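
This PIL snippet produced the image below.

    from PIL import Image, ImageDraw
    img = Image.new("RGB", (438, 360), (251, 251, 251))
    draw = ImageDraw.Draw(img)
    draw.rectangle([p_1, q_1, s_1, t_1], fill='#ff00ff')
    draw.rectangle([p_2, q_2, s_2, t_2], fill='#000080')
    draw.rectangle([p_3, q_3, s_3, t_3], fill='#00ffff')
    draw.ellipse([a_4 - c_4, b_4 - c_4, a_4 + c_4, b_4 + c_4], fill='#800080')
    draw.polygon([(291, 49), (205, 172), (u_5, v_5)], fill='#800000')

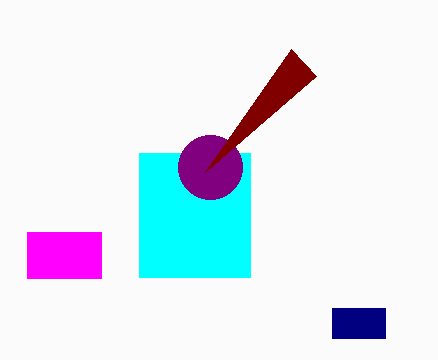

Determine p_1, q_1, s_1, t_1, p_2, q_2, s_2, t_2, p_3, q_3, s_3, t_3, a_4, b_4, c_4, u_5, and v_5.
p_1 = 27, q_1 = 232, s_1 = 101, t_1 = 278, p_2 = 332, q_2 = 308, s_2 = 385, t_2 = 338, p_3 = 139, q_3 = 153, s_3 = 250, t_3 = 277, a_4 = 210, b_4 = 167, c_4 = 32, u_5 = 316, v_5 = 76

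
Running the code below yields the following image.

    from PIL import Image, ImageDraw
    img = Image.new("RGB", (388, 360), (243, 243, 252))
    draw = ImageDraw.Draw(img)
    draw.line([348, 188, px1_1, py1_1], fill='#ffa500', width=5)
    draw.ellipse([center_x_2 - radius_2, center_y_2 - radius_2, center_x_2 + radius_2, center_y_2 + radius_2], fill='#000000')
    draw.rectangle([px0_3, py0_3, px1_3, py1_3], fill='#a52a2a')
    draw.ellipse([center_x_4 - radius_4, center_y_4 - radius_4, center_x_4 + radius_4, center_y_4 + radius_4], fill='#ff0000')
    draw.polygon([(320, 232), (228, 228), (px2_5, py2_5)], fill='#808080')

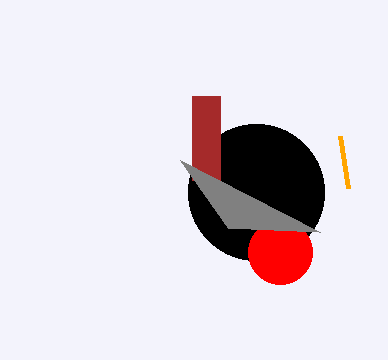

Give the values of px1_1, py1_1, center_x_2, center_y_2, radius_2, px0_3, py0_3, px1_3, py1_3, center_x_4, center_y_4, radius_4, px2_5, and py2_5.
px1_1 = 340
py1_1 = 136
center_x_2 = 256
center_y_2 = 192
radius_2 = 68
px0_3 = 192
py0_3 = 96
px1_3 = 220
py1_3 = 180
center_x_4 = 280
center_y_4 = 252
radius_4 = 32
px2_5 = 180
py2_5 = 160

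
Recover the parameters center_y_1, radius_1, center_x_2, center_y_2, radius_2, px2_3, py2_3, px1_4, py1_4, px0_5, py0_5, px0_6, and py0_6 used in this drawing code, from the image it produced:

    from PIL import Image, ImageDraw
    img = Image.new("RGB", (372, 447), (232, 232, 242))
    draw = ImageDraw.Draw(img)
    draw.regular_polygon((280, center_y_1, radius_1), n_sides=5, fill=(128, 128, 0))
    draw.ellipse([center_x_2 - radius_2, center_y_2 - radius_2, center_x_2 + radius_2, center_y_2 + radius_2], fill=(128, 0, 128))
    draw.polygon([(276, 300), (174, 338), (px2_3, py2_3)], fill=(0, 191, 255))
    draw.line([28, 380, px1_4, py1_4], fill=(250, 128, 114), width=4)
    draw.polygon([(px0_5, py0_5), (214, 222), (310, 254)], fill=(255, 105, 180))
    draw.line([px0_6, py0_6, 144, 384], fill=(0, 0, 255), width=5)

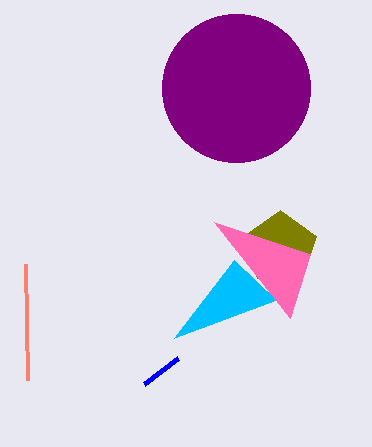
center_y_1 = 248; radius_1 = 38; center_x_2 = 236; center_y_2 = 88; radius_2 = 74; px2_3 = 234; py2_3 = 260; px1_4 = 26; py1_4 = 264; px0_5 = 290; py0_5 = 318; px0_6 = 178; py0_6 = 358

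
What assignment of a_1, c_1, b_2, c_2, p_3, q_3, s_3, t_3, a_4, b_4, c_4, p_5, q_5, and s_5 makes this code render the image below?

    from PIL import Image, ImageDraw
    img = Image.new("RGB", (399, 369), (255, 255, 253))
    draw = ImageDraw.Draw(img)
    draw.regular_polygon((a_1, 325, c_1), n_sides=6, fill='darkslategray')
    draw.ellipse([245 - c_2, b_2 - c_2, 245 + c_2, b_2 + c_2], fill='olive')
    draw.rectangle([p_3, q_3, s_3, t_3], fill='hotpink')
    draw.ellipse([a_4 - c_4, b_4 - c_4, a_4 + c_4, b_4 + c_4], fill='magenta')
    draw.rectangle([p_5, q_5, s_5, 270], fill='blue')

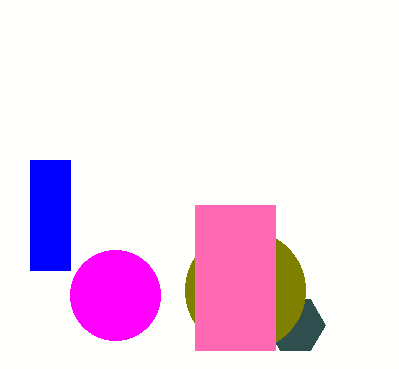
a_1 = 295; c_1 = 30; b_2 = 290; c_2 = 60; p_3 = 195; q_3 = 205; s_3 = 275; t_3 = 350; a_4 = 115; b_4 = 295; c_4 = 45; p_5 = 30; q_5 = 160; s_5 = 70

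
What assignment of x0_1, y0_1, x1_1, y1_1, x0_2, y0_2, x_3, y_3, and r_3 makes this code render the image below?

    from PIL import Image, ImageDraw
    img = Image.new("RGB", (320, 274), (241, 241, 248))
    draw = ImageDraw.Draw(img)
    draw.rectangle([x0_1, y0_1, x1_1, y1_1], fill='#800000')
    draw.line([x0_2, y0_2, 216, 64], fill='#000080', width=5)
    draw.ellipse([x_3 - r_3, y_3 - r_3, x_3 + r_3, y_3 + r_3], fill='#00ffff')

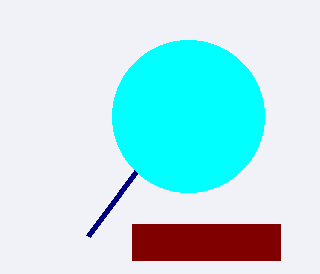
x0_1 = 132, y0_1 = 224, x1_1 = 280, y1_1 = 260, x0_2 = 88, y0_2 = 236, x_3 = 188, y_3 = 116, r_3 = 76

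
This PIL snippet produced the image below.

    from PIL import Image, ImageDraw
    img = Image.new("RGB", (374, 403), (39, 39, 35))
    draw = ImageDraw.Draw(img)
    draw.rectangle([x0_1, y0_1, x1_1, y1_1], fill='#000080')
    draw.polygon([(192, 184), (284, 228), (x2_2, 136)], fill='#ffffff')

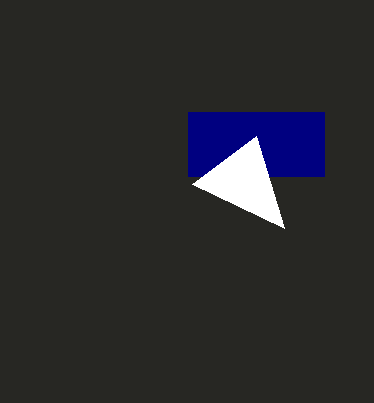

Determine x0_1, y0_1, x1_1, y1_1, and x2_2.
x0_1 = 188
y0_1 = 112
x1_1 = 324
y1_1 = 176
x2_2 = 256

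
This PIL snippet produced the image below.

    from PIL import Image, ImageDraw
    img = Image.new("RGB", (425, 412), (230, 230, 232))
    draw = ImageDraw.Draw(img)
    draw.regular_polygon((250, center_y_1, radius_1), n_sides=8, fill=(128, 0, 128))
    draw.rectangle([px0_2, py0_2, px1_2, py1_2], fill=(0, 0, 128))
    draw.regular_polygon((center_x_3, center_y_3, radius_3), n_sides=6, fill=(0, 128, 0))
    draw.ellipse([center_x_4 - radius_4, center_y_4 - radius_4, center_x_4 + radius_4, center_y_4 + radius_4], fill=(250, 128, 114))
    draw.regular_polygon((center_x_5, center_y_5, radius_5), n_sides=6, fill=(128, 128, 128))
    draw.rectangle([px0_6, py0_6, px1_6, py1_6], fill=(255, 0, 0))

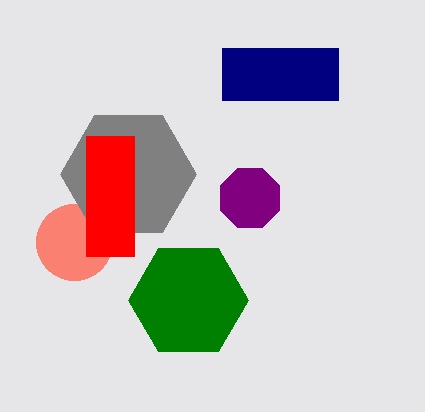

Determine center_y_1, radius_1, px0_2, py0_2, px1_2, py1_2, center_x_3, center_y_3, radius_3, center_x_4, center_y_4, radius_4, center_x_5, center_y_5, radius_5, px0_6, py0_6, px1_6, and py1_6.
center_y_1 = 198
radius_1 = 32
px0_2 = 222
py0_2 = 48
px1_2 = 338
py1_2 = 100
center_x_3 = 188
center_y_3 = 300
radius_3 = 60
center_x_4 = 74
center_y_4 = 242
radius_4 = 38
center_x_5 = 128
center_y_5 = 174
radius_5 = 68
px0_6 = 86
py0_6 = 136
px1_6 = 134
py1_6 = 256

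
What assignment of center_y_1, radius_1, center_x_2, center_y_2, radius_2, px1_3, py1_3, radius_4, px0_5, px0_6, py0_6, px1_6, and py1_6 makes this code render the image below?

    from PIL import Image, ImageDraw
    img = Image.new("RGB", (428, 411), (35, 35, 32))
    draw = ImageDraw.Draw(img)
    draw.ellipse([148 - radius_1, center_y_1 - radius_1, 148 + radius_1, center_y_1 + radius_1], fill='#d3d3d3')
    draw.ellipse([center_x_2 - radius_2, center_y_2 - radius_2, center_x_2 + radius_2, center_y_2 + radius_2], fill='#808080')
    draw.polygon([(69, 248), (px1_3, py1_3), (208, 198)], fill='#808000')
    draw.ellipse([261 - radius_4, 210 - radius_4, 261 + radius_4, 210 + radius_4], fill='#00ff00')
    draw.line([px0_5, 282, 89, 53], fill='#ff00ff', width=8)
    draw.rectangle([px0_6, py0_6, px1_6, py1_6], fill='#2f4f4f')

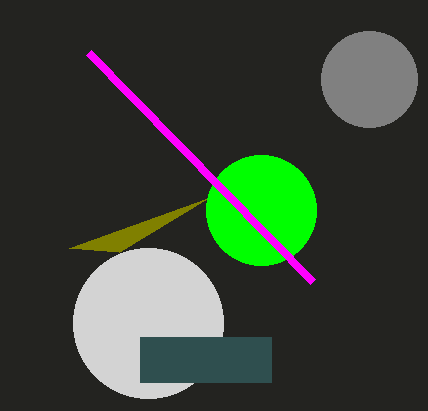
center_y_1 = 323
radius_1 = 75
center_x_2 = 369
center_y_2 = 79
radius_2 = 48
px1_3 = 119
py1_3 = 252
radius_4 = 55
px0_5 = 313
px0_6 = 140
py0_6 = 337
px1_6 = 271
py1_6 = 382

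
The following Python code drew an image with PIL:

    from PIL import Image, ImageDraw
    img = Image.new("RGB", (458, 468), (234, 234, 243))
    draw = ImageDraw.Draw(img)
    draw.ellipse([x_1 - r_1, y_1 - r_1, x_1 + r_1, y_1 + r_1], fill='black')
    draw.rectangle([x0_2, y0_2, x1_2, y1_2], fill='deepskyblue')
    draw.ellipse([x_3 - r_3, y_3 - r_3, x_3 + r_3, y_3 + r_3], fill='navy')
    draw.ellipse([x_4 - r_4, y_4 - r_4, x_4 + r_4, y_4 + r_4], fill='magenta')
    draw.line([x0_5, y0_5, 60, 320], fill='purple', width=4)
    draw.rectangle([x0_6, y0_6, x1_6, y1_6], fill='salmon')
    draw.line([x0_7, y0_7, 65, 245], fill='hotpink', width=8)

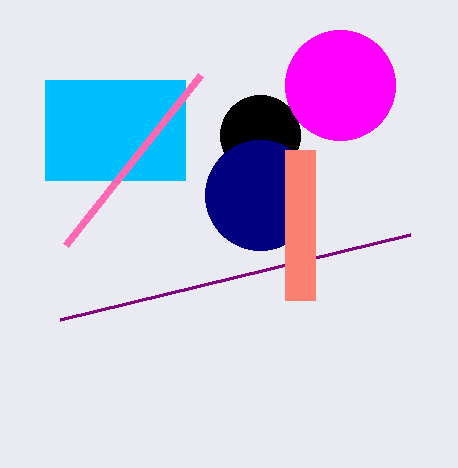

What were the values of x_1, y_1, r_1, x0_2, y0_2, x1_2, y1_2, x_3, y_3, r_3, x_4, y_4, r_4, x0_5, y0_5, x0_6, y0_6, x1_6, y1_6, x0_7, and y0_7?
x_1 = 260
y_1 = 135
r_1 = 40
x0_2 = 45
y0_2 = 80
x1_2 = 185
y1_2 = 180
x_3 = 260
y_3 = 195
r_3 = 55
x_4 = 340
y_4 = 85
r_4 = 55
x0_5 = 410
y0_5 = 235
x0_6 = 285
y0_6 = 150
x1_6 = 315
y1_6 = 300
x0_7 = 200
y0_7 = 75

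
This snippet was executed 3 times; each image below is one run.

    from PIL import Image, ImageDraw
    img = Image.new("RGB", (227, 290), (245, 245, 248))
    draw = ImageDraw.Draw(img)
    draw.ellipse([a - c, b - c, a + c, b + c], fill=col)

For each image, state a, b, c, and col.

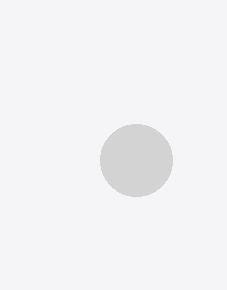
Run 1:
a = 136
b = 160
c = 36
col = 'lightgray'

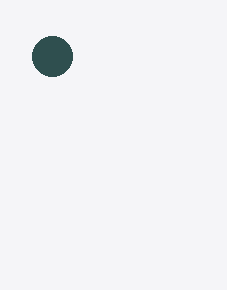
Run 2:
a = 52; b = 56; c = 20; col = 'darkslategray'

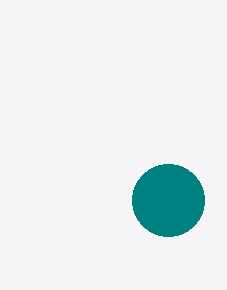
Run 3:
a = 168, b = 200, c = 36, col = 'teal'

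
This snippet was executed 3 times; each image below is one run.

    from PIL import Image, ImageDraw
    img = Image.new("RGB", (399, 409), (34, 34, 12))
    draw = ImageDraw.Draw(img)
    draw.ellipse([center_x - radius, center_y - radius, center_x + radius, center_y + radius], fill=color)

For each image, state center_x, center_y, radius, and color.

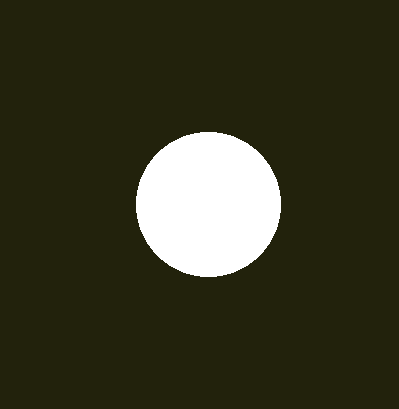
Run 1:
center_x = 208, center_y = 204, radius = 72, color = 'white'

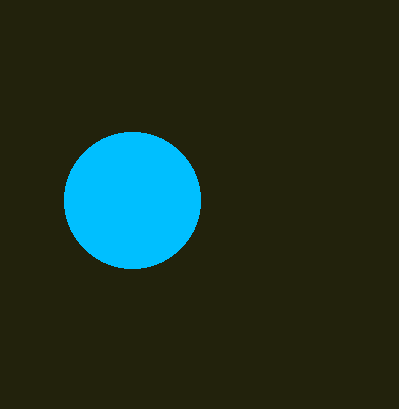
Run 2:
center_x = 132, center_y = 200, radius = 68, color = 'deepskyblue'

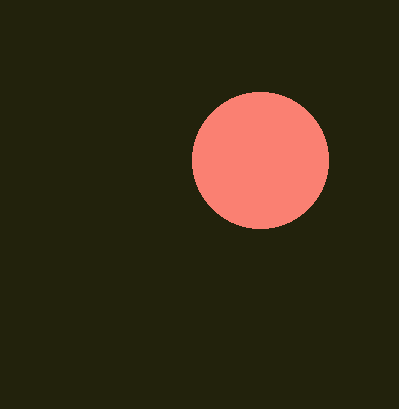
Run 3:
center_x = 260; center_y = 160; radius = 68; color = 'salmon'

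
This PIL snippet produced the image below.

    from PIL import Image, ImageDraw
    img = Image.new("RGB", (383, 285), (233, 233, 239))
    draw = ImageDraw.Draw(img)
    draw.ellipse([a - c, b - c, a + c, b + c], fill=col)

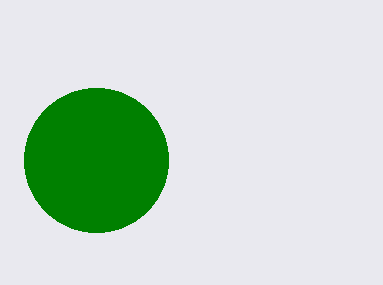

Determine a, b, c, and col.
a = 96, b = 160, c = 72, col = 'green'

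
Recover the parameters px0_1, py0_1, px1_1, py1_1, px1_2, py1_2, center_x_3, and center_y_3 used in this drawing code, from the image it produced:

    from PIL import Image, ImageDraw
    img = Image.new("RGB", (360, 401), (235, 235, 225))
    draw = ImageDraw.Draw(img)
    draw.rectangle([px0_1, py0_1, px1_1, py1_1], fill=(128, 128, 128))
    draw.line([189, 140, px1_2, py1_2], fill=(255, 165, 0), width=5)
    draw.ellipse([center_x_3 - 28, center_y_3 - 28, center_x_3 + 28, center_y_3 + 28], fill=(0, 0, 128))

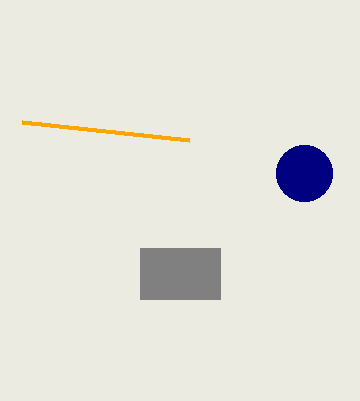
px0_1 = 140
py0_1 = 248
px1_1 = 220
py1_1 = 299
px1_2 = 22
py1_2 = 122
center_x_3 = 304
center_y_3 = 173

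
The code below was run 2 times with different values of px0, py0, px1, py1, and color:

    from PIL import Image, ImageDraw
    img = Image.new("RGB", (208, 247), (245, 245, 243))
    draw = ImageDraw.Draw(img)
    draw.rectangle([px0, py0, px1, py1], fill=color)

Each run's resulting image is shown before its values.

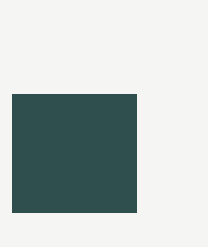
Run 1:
px0 = 12, py0 = 94, px1 = 136, py1 = 212, color = 'darkslategray'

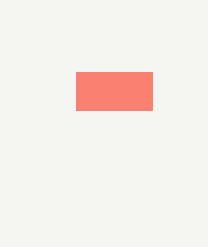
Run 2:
px0 = 76; py0 = 72; px1 = 152; py1 = 110; color = 'salmon'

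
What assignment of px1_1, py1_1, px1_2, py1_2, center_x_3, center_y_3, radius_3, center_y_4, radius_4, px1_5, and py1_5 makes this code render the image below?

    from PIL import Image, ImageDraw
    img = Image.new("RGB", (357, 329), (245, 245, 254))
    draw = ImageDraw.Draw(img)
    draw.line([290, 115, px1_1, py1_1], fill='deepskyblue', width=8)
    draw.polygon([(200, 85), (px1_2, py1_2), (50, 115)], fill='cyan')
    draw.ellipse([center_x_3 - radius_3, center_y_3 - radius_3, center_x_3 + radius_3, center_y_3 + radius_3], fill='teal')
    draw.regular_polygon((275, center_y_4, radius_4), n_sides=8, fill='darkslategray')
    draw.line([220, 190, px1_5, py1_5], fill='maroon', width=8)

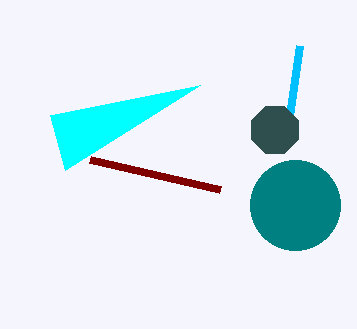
px1_1 = 300, py1_1 = 45, px1_2 = 65, py1_2 = 170, center_x_3 = 295, center_y_3 = 205, radius_3 = 45, center_y_4 = 130, radius_4 = 25, px1_5 = 90, py1_5 = 160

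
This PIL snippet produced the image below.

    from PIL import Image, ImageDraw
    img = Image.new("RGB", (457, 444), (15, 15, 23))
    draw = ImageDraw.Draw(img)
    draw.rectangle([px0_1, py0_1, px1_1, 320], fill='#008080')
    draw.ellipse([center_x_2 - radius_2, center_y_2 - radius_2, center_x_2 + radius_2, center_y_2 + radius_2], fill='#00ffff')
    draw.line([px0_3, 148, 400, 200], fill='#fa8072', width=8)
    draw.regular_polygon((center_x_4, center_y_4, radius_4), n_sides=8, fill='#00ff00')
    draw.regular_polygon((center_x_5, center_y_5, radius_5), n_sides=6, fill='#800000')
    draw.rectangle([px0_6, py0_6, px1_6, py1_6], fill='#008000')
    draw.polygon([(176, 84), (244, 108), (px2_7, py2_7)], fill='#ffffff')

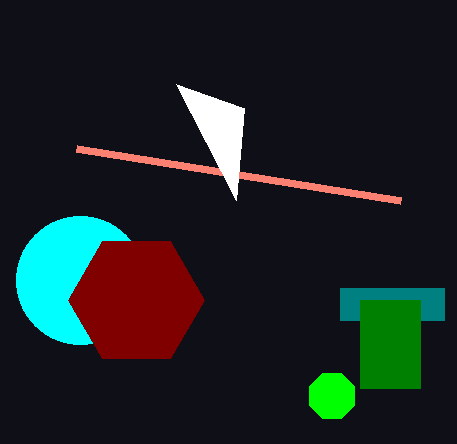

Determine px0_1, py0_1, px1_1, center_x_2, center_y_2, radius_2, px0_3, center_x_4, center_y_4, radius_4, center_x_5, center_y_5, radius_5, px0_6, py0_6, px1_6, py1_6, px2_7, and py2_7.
px0_1 = 340; py0_1 = 288; px1_1 = 444; center_x_2 = 80; center_y_2 = 280; radius_2 = 64; px0_3 = 76; center_x_4 = 332; center_y_4 = 396; radius_4 = 24; center_x_5 = 136; center_y_5 = 300; radius_5 = 68; px0_6 = 360; py0_6 = 300; px1_6 = 420; py1_6 = 388; px2_7 = 236; py2_7 = 200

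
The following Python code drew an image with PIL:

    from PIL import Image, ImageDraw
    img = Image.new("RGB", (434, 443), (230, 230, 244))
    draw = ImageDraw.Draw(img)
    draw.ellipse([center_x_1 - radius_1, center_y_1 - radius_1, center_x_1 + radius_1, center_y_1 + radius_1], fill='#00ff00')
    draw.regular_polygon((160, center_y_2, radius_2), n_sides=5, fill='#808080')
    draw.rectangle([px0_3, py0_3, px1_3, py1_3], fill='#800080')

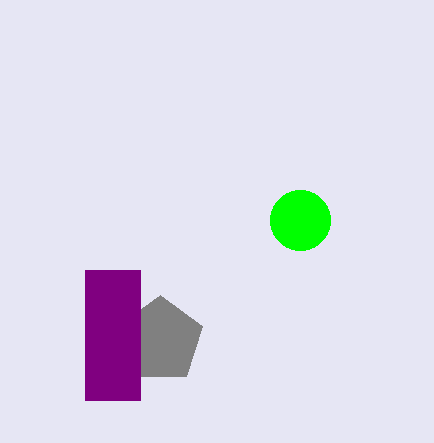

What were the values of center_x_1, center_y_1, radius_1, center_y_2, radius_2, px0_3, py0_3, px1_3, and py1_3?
center_x_1 = 300
center_y_1 = 220
radius_1 = 30
center_y_2 = 340
radius_2 = 45
px0_3 = 85
py0_3 = 270
px1_3 = 140
py1_3 = 400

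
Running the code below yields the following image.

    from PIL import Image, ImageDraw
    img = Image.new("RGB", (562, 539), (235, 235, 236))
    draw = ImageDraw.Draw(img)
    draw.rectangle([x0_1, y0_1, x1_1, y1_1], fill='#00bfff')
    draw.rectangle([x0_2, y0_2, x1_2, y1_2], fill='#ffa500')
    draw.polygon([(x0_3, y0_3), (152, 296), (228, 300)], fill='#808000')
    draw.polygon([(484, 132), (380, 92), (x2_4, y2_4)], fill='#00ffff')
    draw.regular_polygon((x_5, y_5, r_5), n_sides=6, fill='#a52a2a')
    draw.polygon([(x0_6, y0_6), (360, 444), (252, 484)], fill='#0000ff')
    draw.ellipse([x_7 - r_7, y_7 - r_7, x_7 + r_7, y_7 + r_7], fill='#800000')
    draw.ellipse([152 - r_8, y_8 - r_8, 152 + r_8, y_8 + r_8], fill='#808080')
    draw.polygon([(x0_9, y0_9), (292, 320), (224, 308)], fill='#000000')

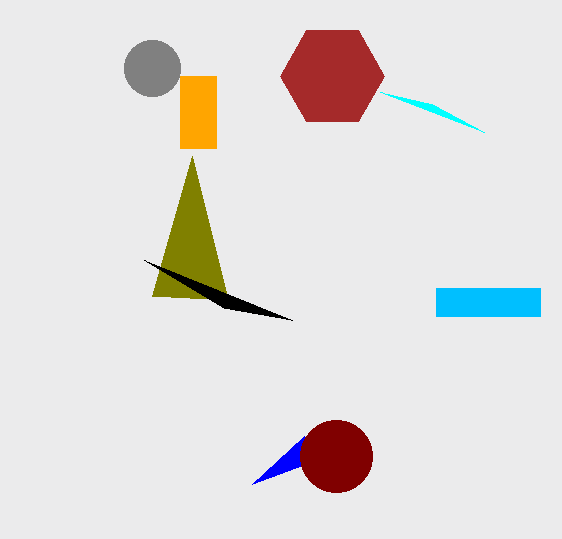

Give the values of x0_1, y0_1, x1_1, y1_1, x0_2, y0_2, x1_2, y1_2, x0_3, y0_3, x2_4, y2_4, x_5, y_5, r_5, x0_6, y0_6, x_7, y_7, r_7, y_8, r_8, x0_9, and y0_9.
x0_1 = 436
y0_1 = 288
x1_1 = 540
y1_1 = 316
x0_2 = 180
y0_2 = 76
x1_2 = 216
y1_2 = 148
x0_3 = 192
y0_3 = 156
x2_4 = 432
y2_4 = 104
x_5 = 332
y_5 = 76
r_5 = 52
x0_6 = 304
y0_6 = 436
x_7 = 336
y_7 = 456
r_7 = 36
y_8 = 68
r_8 = 28
x0_9 = 144
y0_9 = 260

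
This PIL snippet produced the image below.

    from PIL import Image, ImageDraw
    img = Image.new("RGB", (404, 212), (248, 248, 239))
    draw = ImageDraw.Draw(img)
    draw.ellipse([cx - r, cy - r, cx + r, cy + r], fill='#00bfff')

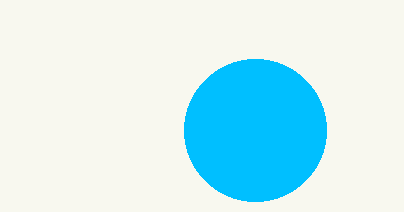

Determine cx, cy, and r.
cx = 255; cy = 130; r = 71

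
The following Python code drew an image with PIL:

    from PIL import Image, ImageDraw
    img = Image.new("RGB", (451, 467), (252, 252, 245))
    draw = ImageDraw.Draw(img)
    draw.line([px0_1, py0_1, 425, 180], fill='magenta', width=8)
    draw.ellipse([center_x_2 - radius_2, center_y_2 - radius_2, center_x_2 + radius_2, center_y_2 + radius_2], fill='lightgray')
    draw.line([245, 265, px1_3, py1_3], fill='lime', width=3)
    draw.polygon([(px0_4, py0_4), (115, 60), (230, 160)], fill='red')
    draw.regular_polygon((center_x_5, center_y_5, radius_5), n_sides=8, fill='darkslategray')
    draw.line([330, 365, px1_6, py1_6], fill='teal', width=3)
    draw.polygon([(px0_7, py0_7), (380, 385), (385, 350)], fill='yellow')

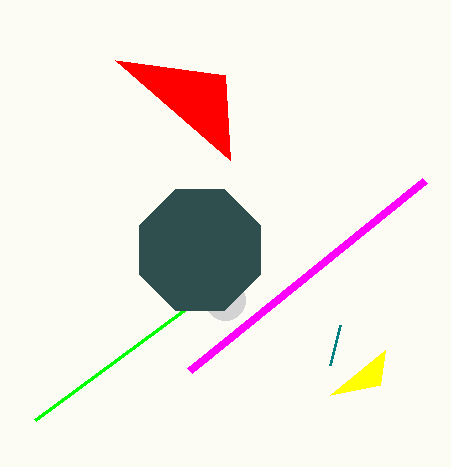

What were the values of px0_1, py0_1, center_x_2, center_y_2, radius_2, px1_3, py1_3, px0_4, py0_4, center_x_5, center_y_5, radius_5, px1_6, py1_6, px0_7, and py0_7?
px0_1 = 190; py0_1 = 370; center_x_2 = 225; center_y_2 = 300; radius_2 = 20; px1_3 = 35; py1_3 = 420; px0_4 = 225; py0_4 = 75; center_x_5 = 200; center_y_5 = 250; radius_5 = 65; px1_6 = 340; py1_6 = 325; px0_7 = 330; py0_7 = 395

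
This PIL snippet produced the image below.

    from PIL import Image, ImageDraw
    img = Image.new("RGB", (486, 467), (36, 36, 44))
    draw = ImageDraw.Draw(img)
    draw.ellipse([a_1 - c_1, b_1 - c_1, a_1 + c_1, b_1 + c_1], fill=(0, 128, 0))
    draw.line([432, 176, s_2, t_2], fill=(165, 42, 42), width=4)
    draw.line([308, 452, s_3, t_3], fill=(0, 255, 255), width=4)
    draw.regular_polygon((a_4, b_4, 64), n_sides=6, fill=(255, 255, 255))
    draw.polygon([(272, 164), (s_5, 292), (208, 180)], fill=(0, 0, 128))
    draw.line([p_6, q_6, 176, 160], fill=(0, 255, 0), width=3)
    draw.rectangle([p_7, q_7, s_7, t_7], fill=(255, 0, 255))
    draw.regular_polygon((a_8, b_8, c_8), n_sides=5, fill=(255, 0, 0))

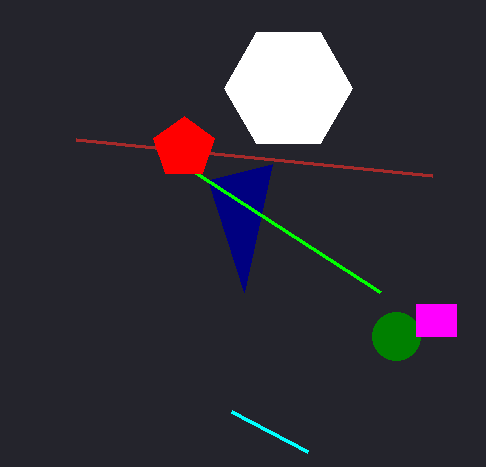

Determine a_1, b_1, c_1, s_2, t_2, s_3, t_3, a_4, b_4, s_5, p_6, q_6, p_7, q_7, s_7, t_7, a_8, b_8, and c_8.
a_1 = 396, b_1 = 336, c_1 = 24, s_2 = 76, t_2 = 140, s_3 = 232, t_3 = 412, a_4 = 288, b_4 = 88, s_5 = 244, p_6 = 380, q_6 = 292, p_7 = 416, q_7 = 304, s_7 = 456, t_7 = 336, a_8 = 184, b_8 = 148, c_8 = 32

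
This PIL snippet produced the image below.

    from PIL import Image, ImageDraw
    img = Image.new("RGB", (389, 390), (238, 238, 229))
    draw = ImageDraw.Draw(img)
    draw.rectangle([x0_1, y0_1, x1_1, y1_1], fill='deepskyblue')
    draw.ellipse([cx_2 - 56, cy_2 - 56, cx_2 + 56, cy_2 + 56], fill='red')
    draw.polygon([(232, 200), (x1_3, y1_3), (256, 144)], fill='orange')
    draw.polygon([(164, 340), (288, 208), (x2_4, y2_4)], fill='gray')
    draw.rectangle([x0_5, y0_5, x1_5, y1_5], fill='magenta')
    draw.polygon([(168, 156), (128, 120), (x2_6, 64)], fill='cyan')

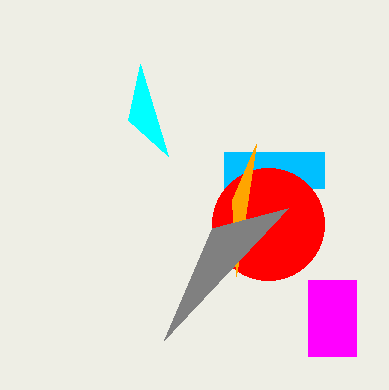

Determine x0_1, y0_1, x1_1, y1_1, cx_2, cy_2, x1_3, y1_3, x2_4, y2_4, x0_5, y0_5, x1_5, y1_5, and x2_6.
x0_1 = 224, y0_1 = 152, x1_1 = 324, y1_1 = 188, cx_2 = 268, cy_2 = 224, x1_3 = 236, y1_3 = 276, x2_4 = 212, y2_4 = 228, x0_5 = 308, y0_5 = 280, x1_5 = 356, y1_5 = 356, x2_6 = 140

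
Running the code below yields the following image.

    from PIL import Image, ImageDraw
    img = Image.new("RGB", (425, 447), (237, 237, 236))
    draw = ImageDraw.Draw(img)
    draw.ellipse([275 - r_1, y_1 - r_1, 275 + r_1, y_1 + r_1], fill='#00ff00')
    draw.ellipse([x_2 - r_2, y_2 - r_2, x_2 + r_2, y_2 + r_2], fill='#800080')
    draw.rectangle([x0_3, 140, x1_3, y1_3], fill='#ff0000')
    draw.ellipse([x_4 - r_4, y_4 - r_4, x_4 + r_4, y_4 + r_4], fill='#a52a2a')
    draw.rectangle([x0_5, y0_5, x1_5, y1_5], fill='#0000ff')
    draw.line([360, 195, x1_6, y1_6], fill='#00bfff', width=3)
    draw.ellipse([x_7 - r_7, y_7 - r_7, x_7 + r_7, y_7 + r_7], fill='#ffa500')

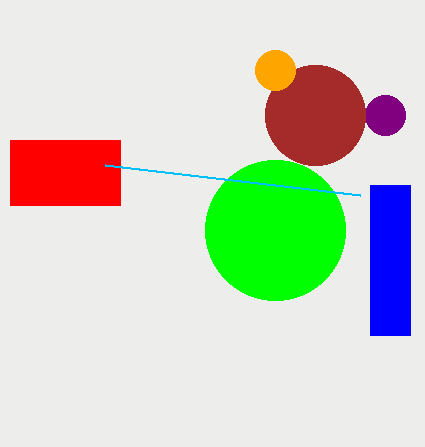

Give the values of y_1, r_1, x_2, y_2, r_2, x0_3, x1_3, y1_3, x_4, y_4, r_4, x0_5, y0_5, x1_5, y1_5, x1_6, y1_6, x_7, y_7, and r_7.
y_1 = 230
r_1 = 70
x_2 = 385
y_2 = 115
r_2 = 20
x0_3 = 10
x1_3 = 120
y1_3 = 205
x_4 = 315
y_4 = 115
r_4 = 50
x0_5 = 370
y0_5 = 185
x1_5 = 410
y1_5 = 335
x1_6 = 105
y1_6 = 165
x_7 = 275
y_7 = 70
r_7 = 20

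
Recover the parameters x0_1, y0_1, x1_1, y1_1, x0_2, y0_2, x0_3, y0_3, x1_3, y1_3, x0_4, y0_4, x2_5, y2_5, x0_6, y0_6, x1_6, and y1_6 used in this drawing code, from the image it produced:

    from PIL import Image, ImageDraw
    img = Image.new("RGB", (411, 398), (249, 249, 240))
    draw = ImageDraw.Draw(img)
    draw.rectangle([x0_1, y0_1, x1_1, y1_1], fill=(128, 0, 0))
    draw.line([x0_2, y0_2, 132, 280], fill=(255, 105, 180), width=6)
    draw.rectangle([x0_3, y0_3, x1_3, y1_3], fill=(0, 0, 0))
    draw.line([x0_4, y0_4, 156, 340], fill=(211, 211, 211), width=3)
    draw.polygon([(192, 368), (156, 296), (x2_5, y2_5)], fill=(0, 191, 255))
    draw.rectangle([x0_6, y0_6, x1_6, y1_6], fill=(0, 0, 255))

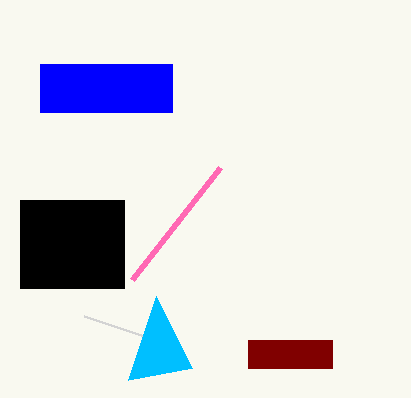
x0_1 = 248
y0_1 = 340
x1_1 = 332
y1_1 = 368
x0_2 = 220
y0_2 = 168
x0_3 = 20
y0_3 = 200
x1_3 = 124
y1_3 = 288
x0_4 = 84
y0_4 = 316
x2_5 = 128
y2_5 = 380
x0_6 = 40
y0_6 = 64
x1_6 = 172
y1_6 = 112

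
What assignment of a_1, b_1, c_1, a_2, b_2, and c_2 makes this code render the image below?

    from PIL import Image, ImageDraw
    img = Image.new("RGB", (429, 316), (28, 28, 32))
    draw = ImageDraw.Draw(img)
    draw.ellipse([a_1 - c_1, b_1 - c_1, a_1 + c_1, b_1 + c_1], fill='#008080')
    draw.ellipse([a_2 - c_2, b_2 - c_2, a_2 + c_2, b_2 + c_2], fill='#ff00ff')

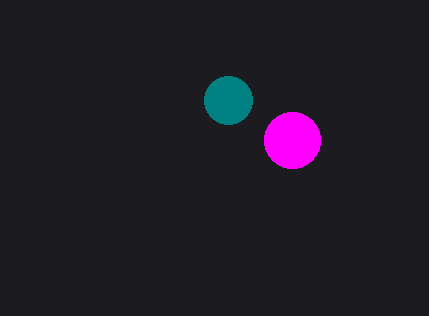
a_1 = 228; b_1 = 100; c_1 = 24; a_2 = 292; b_2 = 140; c_2 = 28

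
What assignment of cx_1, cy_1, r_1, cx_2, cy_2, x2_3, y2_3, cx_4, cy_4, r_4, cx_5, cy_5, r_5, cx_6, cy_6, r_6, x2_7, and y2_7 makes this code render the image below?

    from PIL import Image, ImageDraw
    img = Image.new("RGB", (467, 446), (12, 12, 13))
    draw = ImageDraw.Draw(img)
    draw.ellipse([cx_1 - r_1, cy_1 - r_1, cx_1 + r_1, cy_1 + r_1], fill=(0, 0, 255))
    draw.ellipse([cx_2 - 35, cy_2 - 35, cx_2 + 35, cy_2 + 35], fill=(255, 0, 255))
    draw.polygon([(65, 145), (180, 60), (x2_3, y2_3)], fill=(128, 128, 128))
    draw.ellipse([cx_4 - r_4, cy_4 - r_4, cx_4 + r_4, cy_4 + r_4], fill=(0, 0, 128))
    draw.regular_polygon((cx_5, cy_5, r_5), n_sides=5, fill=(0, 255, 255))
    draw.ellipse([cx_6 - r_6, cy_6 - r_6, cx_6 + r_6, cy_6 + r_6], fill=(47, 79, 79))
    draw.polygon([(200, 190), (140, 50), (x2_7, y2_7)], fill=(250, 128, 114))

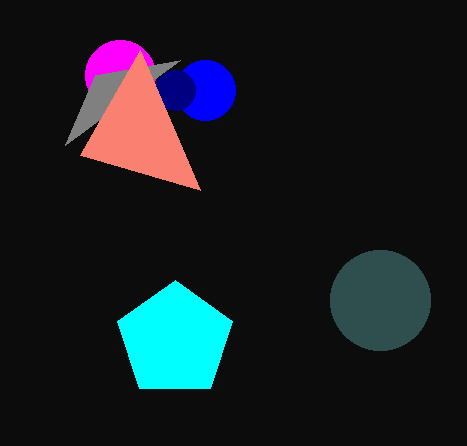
cx_1 = 205
cy_1 = 90
r_1 = 30
cx_2 = 120
cy_2 = 75
x2_3 = 95
y2_3 = 75
cx_4 = 175
cy_4 = 90
r_4 = 20
cx_5 = 175
cy_5 = 340
r_5 = 60
cx_6 = 380
cy_6 = 300
r_6 = 50
x2_7 = 80
y2_7 = 155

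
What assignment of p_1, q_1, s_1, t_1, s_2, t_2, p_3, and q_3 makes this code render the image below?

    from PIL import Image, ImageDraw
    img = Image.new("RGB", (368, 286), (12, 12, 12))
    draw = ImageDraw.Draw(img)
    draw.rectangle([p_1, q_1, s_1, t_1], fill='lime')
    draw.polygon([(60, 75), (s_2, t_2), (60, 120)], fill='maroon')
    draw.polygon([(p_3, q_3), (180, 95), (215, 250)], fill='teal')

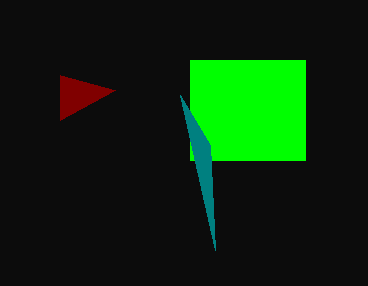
p_1 = 190; q_1 = 60; s_1 = 305; t_1 = 160; s_2 = 115; t_2 = 90; p_3 = 210; q_3 = 145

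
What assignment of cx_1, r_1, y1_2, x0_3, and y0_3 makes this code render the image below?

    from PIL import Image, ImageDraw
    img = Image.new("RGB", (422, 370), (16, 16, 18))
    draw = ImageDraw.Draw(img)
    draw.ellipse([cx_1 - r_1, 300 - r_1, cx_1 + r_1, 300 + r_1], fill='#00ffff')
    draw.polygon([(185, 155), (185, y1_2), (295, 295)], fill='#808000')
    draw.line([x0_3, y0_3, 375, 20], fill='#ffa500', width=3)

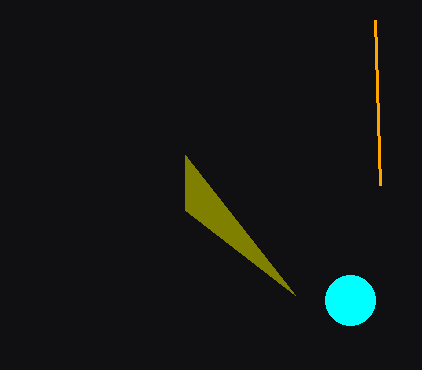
cx_1 = 350
r_1 = 25
y1_2 = 210
x0_3 = 380
y0_3 = 185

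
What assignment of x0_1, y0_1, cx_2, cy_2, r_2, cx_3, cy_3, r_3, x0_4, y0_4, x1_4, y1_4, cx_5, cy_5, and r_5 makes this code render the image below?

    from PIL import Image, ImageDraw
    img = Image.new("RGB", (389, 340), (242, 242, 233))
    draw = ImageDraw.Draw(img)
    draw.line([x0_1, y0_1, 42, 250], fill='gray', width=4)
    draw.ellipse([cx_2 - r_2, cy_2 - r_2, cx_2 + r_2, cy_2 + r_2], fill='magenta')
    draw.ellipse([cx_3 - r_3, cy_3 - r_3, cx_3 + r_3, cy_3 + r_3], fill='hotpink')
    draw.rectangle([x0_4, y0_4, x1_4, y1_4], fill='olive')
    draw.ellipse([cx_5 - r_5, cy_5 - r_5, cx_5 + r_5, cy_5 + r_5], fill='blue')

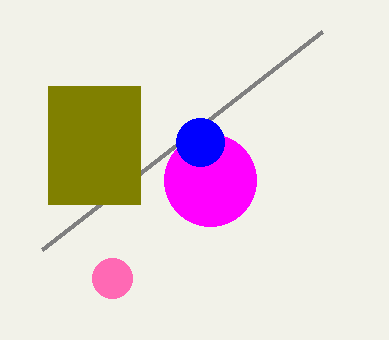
x0_1 = 322
y0_1 = 32
cx_2 = 210
cy_2 = 180
r_2 = 46
cx_3 = 112
cy_3 = 278
r_3 = 20
x0_4 = 48
y0_4 = 86
x1_4 = 140
y1_4 = 204
cx_5 = 200
cy_5 = 142
r_5 = 24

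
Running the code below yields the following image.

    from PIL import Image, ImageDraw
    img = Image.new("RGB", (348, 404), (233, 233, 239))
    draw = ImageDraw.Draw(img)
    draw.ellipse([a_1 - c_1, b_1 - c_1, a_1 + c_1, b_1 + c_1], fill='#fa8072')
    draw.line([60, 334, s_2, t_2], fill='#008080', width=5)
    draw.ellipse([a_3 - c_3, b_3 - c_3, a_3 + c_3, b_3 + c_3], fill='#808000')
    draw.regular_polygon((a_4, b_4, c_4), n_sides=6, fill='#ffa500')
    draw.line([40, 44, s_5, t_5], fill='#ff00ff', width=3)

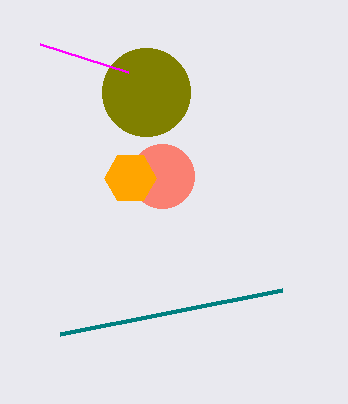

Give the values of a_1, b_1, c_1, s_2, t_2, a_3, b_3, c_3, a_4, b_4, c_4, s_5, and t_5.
a_1 = 162; b_1 = 176; c_1 = 32; s_2 = 282; t_2 = 290; a_3 = 146; b_3 = 92; c_3 = 44; a_4 = 130; b_4 = 178; c_4 = 26; s_5 = 128; t_5 = 72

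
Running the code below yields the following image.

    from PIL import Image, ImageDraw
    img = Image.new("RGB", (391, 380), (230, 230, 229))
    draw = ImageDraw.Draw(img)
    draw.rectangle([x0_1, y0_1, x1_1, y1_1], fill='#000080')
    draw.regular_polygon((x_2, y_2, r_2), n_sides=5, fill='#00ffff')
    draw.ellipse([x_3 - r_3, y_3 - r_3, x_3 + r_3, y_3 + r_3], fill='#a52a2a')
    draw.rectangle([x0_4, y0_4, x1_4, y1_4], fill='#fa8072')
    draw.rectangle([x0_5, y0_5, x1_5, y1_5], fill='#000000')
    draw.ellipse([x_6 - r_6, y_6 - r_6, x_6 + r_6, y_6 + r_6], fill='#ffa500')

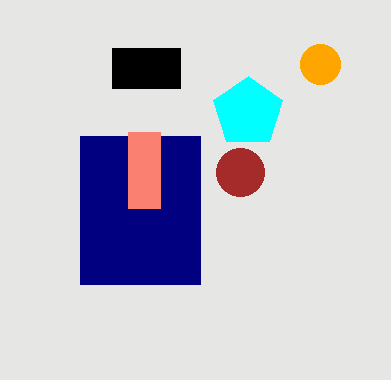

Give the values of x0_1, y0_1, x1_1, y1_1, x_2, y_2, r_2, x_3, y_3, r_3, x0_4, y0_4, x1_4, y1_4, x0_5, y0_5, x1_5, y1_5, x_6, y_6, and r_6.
x0_1 = 80, y0_1 = 136, x1_1 = 200, y1_1 = 284, x_2 = 248, y_2 = 112, r_2 = 36, x_3 = 240, y_3 = 172, r_3 = 24, x0_4 = 128, y0_4 = 132, x1_4 = 160, y1_4 = 208, x0_5 = 112, y0_5 = 48, x1_5 = 180, y1_5 = 88, x_6 = 320, y_6 = 64, r_6 = 20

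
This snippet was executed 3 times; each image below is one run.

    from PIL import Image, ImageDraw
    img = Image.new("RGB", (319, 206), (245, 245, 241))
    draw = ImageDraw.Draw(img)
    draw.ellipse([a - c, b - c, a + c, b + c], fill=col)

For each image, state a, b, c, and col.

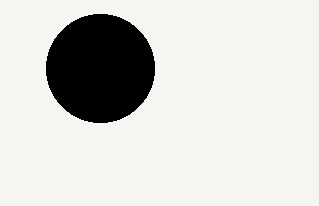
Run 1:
a = 100
b = 68
c = 54
col = 'black'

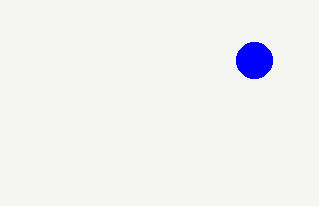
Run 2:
a = 254; b = 60; c = 18; col = 'blue'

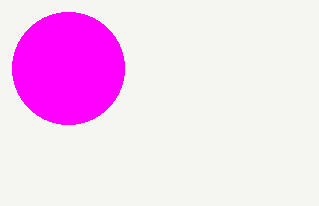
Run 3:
a = 68
b = 68
c = 56
col = 'magenta'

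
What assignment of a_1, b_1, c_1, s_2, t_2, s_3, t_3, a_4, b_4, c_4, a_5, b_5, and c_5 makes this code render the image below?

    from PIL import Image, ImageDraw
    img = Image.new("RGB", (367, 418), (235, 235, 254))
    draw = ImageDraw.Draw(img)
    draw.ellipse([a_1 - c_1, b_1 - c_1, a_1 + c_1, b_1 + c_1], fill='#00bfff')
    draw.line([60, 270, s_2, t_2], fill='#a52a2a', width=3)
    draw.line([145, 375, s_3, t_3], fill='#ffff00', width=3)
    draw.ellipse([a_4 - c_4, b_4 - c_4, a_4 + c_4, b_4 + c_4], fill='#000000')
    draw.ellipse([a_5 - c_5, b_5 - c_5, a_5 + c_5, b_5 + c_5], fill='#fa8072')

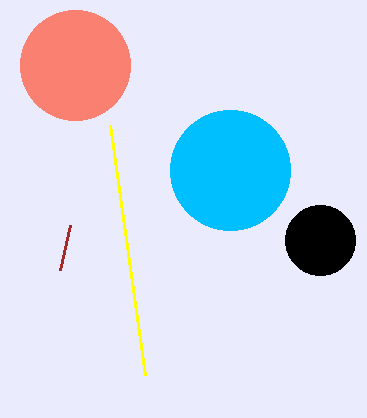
a_1 = 230, b_1 = 170, c_1 = 60, s_2 = 70, t_2 = 225, s_3 = 110, t_3 = 125, a_4 = 320, b_4 = 240, c_4 = 35, a_5 = 75, b_5 = 65, c_5 = 55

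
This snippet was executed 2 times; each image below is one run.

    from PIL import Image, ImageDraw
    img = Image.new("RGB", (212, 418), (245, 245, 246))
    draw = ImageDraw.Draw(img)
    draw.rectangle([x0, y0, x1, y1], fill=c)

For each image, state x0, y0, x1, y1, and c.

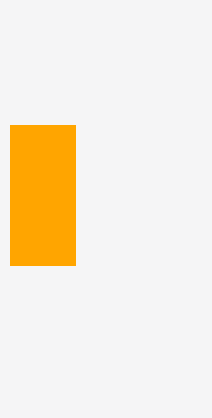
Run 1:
x0 = 10; y0 = 125; x1 = 75; y1 = 265; c = 'orange'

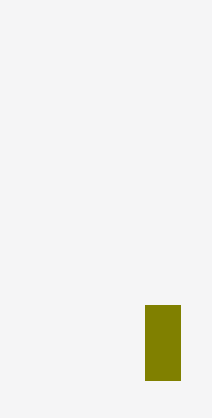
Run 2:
x0 = 145, y0 = 305, x1 = 180, y1 = 380, c = 'olive'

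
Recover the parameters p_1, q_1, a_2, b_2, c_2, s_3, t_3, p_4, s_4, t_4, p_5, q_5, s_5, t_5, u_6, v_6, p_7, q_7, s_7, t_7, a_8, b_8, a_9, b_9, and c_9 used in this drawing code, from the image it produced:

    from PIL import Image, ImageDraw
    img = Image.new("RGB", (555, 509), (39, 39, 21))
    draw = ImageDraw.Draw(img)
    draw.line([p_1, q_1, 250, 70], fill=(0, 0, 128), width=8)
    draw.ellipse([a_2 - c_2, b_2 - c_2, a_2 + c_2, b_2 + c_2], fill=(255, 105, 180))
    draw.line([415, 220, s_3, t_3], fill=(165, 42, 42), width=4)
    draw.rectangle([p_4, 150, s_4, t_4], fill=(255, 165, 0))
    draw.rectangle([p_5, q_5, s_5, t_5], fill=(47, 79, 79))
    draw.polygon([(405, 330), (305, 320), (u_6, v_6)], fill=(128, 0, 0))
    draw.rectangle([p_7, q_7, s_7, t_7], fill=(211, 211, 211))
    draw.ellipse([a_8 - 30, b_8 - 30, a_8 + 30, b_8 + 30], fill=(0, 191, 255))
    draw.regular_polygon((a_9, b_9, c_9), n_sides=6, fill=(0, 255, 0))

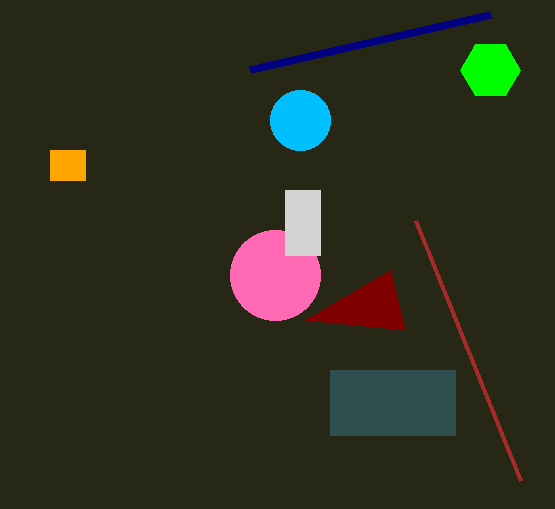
p_1 = 490
q_1 = 15
a_2 = 275
b_2 = 275
c_2 = 45
s_3 = 520
t_3 = 480
p_4 = 50
s_4 = 85
t_4 = 180
p_5 = 330
q_5 = 370
s_5 = 455
t_5 = 435
u_6 = 390
v_6 = 270
p_7 = 285
q_7 = 190
s_7 = 320
t_7 = 255
a_8 = 300
b_8 = 120
a_9 = 490
b_9 = 70
c_9 = 30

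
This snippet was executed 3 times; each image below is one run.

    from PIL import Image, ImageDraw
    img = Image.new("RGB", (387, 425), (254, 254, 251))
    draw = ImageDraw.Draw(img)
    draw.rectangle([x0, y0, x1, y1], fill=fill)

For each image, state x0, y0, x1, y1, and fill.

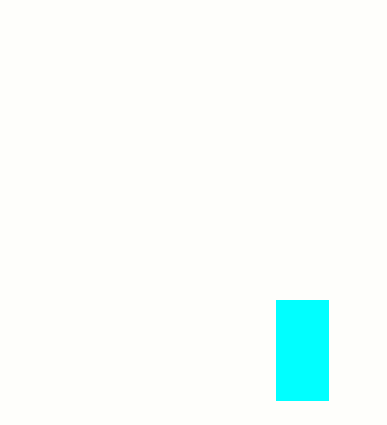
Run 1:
x0 = 276, y0 = 300, x1 = 328, y1 = 400, fill = 'cyan'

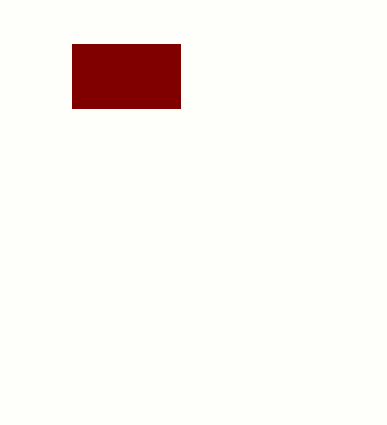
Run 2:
x0 = 72, y0 = 44, x1 = 180, y1 = 108, fill = 'maroon'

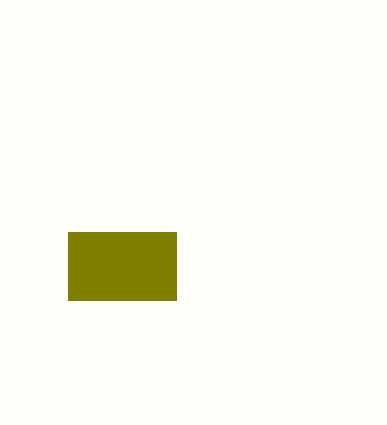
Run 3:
x0 = 68, y0 = 232, x1 = 176, y1 = 300, fill = 'olive'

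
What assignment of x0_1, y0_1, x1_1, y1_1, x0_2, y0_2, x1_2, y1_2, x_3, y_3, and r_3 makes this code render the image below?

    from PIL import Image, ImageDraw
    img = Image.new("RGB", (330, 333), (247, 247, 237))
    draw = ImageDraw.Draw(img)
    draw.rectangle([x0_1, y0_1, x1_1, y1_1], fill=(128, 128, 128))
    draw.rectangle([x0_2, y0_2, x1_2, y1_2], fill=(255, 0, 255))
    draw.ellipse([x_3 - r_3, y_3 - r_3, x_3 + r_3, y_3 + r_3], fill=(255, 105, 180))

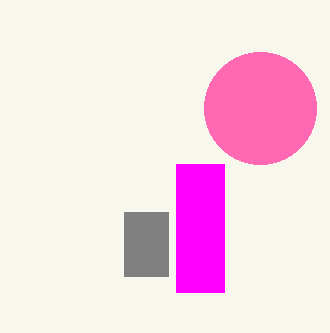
x0_1 = 124, y0_1 = 212, x1_1 = 168, y1_1 = 276, x0_2 = 176, y0_2 = 164, x1_2 = 224, y1_2 = 292, x_3 = 260, y_3 = 108, r_3 = 56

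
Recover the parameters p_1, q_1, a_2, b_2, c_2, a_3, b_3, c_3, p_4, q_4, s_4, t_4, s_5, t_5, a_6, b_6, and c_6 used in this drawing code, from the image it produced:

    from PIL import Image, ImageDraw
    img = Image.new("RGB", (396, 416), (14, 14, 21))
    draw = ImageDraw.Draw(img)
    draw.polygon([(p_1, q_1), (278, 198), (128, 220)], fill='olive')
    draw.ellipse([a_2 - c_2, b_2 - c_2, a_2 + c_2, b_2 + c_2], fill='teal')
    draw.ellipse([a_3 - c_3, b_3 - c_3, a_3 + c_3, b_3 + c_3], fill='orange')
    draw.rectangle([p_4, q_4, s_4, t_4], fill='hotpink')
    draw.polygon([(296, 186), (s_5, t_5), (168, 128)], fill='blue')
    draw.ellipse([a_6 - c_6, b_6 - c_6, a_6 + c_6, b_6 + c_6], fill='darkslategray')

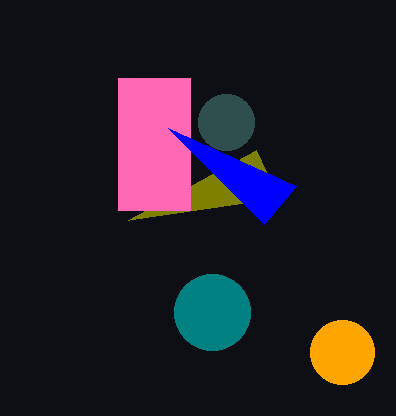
p_1 = 256; q_1 = 150; a_2 = 212; b_2 = 312; c_2 = 38; a_3 = 342; b_3 = 352; c_3 = 32; p_4 = 118; q_4 = 78; s_4 = 190; t_4 = 210; s_5 = 264; t_5 = 224; a_6 = 226; b_6 = 122; c_6 = 28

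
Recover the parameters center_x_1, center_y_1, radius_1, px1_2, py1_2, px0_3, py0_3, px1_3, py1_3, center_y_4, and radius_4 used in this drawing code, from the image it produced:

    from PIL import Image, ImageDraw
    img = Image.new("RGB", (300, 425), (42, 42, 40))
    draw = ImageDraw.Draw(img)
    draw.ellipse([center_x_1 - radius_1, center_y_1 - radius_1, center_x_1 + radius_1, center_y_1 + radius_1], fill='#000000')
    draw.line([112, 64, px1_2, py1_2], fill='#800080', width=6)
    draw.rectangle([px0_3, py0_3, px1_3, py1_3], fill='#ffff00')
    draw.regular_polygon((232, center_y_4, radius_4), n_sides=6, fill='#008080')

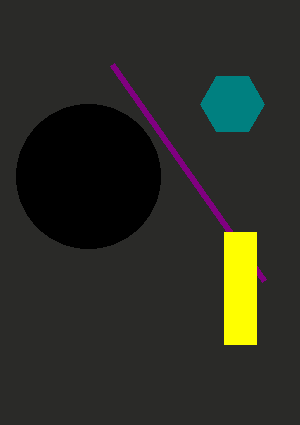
center_x_1 = 88; center_y_1 = 176; radius_1 = 72; px1_2 = 264; py1_2 = 280; px0_3 = 224; py0_3 = 232; px1_3 = 256; py1_3 = 344; center_y_4 = 104; radius_4 = 32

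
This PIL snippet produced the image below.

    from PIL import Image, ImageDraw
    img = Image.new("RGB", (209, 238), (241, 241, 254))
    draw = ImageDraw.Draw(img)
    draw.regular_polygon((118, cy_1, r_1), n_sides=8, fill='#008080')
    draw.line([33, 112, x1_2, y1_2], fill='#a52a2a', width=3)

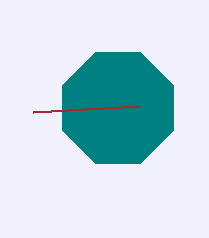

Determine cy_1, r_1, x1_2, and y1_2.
cy_1 = 108; r_1 = 60; x1_2 = 139; y1_2 = 106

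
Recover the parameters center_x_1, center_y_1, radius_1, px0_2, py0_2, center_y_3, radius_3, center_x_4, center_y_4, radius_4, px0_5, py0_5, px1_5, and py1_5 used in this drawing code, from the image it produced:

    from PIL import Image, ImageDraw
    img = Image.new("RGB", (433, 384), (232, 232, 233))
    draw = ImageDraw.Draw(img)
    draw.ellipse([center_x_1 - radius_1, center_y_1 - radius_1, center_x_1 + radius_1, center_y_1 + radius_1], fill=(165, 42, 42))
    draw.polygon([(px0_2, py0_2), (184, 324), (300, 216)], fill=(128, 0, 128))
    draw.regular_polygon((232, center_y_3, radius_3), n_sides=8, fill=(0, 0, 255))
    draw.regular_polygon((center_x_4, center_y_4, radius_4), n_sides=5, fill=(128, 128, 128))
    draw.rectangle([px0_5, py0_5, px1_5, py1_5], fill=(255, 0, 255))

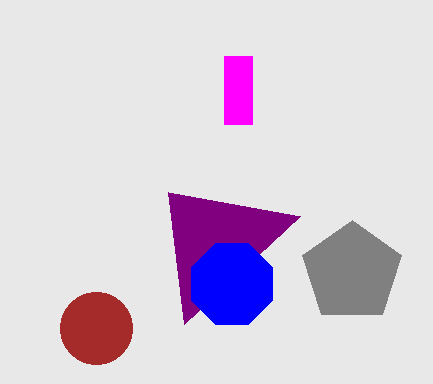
center_x_1 = 96; center_y_1 = 328; radius_1 = 36; px0_2 = 168; py0_2 = 192; center_y_3 = 284; radius_3 = 44; center_x_4 = 352; center_y_4 = 272; radius_4 = 52; px0_5 = 224; py0_5 = 56; px1_5 = 252; py1_5 = 124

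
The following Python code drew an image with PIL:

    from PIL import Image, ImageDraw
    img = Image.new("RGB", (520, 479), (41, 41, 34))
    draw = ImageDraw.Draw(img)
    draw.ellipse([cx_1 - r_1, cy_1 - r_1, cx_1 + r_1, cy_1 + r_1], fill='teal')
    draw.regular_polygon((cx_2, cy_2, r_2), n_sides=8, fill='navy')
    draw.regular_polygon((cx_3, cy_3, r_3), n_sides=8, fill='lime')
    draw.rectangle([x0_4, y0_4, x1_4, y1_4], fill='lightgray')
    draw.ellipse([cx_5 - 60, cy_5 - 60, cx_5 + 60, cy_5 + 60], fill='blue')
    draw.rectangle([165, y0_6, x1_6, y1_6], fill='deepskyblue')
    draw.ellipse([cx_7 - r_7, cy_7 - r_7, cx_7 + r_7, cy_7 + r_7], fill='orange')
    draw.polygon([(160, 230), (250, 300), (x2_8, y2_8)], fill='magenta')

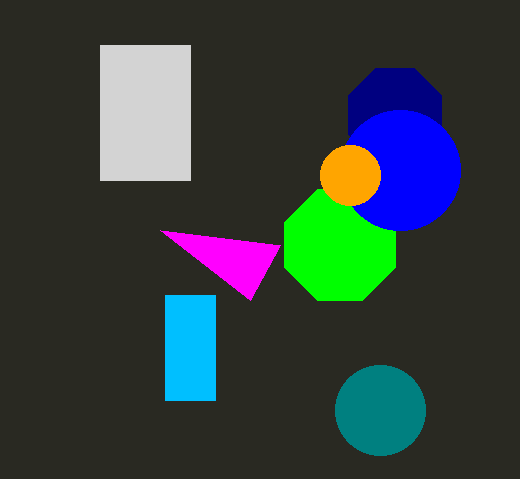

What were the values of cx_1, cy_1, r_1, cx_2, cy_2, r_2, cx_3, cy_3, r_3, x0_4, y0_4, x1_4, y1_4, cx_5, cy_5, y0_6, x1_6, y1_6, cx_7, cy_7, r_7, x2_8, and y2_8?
cx_1 = 380, cy_1 = 410, r_1 = 45, cx_2 = 395, cy_2 = 115, r_2 = 50, cx_3 = 340, cy_3 = 245, r_3 = 60, x0_4 = 100, y0_4 = 45, x1_4 = 190, y1_4 = 180, cx_5 = 400, cy_5 = 170, y0_6 = 295, x1_6 = 215, y1_6 = 400, cx_7 = 350, cy_7 = 175, r_7 = 30, x2_8 = 280, y2_8 = 245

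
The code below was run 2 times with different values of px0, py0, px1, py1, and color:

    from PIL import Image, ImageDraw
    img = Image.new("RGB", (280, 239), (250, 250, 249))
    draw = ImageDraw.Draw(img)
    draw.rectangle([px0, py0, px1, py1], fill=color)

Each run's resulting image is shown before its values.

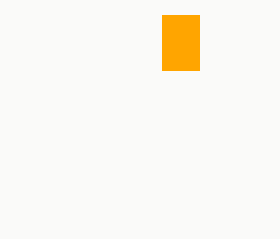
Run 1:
px0 = 162; py0 = 15; px1 = 199; py1 = 70; color = 'orange'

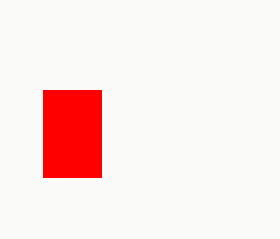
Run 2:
px0 = 43; py0 = 90; px1 = 101; py1 = 177; color = 'red'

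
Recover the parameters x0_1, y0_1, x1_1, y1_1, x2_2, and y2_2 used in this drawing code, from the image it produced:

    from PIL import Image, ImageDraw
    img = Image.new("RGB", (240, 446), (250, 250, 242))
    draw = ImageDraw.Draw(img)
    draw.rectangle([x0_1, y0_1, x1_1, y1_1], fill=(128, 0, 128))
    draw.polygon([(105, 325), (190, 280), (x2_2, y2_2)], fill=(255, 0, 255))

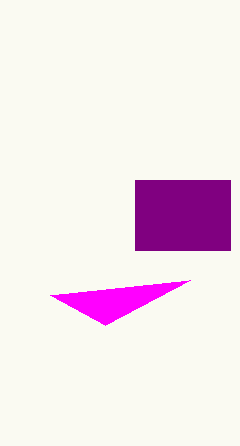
x0_1 = 135, y0_1 = 180, x1_1 = 230, y1_1 = 250, x2_2 = 50, y2_2 = 295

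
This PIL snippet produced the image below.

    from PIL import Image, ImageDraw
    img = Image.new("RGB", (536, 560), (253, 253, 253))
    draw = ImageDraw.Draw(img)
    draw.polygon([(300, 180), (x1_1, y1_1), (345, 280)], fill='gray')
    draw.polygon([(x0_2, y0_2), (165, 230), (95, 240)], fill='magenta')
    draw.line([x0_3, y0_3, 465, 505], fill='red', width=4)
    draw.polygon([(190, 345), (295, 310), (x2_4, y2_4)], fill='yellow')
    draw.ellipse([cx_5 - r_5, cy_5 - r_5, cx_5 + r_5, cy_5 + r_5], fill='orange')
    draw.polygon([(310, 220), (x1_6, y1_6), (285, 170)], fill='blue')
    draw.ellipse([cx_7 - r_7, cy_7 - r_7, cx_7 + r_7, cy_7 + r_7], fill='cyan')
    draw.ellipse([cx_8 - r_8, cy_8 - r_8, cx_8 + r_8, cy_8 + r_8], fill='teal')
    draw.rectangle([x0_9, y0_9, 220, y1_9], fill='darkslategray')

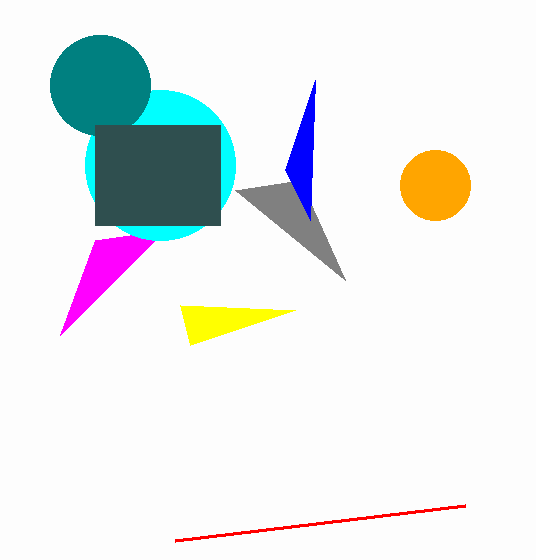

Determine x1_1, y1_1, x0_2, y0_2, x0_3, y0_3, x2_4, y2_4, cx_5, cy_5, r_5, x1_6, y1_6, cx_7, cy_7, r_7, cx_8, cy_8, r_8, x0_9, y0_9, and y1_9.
x1_1 = 235, y1_1 = 190, x0_2 = 60, y0_2 = 335, x0_3 = 175, y0_3 = 540, x2_4 = 180, y2_4 = 305, cx_5 = 435, cy_5 = 185, r_5 = 35, x1_6 = 315, y1_6 = 80, cx_7 = 160, cy_7 = 165, r_7 = 75, cx_8 = 100, cy_8 = 85, r_8 = 50, x0_9 = 95, y0_9 = 125, y1_9 = 225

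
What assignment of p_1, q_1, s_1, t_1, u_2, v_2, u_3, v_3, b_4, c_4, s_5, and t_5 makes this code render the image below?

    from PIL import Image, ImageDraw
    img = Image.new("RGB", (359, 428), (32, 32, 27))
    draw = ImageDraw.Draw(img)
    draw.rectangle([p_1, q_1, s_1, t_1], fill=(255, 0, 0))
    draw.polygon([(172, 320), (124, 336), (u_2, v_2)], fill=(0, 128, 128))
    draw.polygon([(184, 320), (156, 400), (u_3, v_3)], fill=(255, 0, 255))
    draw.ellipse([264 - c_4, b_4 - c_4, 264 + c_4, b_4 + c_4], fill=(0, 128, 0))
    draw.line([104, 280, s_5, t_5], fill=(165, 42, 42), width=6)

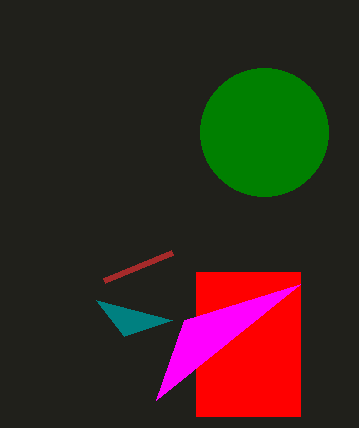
p_1 = 196
q_1 = 272
s_1 = 300
t_1 = 416
u_2 = 96
v_2 = 300
u_3 = 300
v_3 = 284
b_4 = 132
c_4 = 64
s_5 = 172
t_5 = 252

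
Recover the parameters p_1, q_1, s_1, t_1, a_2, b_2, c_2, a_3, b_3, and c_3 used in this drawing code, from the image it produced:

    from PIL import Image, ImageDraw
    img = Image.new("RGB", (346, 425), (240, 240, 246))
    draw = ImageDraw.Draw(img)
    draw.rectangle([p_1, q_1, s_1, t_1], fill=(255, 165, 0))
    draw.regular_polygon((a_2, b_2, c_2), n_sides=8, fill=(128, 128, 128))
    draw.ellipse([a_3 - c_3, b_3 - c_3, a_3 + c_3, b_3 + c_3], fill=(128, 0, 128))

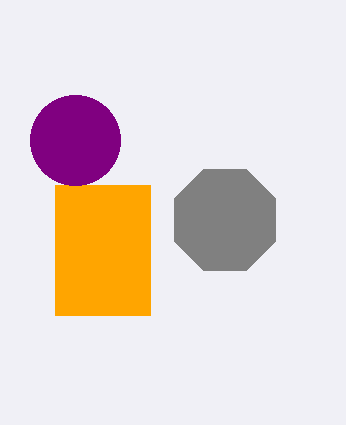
p_1 = 55
q_1 = 185
s_1 = 150
t_1 = 315
a_2 = 225
b_2 = 220
c_2 = 55
a_3 = 75
b_3 = 140
c_3 = 45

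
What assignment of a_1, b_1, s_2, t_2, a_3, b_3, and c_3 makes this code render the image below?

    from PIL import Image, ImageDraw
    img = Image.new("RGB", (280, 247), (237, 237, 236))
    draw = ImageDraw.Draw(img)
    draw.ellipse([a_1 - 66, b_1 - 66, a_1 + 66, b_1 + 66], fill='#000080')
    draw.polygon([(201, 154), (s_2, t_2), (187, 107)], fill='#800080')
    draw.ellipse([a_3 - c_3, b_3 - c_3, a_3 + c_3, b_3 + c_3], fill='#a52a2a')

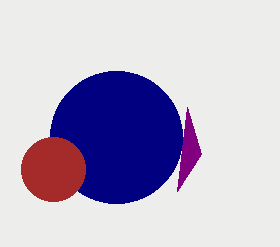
a_1 = 116
b_1 = 137
s_2 = 177
t_2 = 191
a_3 = 53
b_3 = 169
c_3 = 32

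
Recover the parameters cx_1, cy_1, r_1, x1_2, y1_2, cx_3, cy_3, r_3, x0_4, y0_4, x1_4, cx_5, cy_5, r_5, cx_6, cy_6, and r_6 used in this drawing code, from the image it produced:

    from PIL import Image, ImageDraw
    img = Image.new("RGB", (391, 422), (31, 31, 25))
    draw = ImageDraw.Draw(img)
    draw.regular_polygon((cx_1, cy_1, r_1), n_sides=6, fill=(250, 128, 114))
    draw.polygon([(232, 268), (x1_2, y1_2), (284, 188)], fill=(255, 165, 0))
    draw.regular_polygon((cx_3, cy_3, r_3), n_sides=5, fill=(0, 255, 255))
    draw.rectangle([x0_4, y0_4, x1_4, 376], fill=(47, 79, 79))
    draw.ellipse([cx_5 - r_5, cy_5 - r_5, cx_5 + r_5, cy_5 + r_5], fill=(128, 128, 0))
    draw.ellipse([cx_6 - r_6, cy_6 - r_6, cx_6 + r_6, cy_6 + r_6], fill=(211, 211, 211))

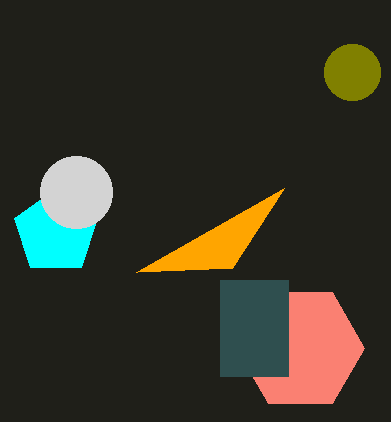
cx_1 = 300, cy_1 = 348, r_1 = 64, x1_2 = 136, y1_2 = 272, cx_3 = 56, cy_3 = 232, r_3 = 44, x0_4 = 220, y0_4 = 280, x1_4 = 288, cx_5 = 352, cy_5 = 72, r_5 = 28, cx_6 = 76, cy_6 = 192, r_6 = 36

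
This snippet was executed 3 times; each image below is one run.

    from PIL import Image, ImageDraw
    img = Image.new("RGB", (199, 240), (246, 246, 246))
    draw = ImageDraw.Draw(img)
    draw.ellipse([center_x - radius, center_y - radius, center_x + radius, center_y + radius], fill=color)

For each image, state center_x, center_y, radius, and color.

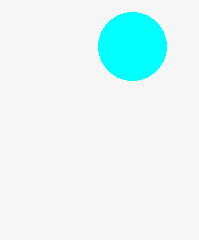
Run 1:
center_x = 132, center_y = 46, radius = 34, color = 'cyan'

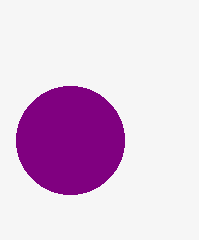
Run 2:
center_x = 70
center_y = 140
radius = 54
color = 'purple'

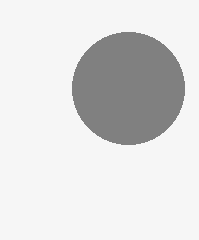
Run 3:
center_x = 128, center_y = 88, radius = 56, color = 'gray'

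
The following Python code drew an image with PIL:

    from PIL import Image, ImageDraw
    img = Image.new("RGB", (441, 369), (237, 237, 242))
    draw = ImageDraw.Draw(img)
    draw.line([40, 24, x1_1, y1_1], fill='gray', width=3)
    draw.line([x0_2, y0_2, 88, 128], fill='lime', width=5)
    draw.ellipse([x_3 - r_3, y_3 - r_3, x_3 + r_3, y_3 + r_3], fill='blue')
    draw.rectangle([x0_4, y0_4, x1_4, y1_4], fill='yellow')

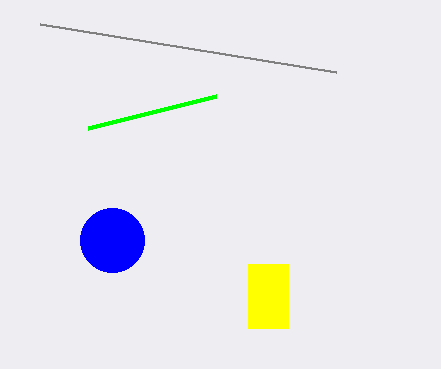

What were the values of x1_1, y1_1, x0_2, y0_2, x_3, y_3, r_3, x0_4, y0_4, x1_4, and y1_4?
x1_1 = 336
y1_1 = 72
x0_2 = 216
y0_2 = 96
x_3 = 112
y_3 = 240
r_3 = 32
x0_4 = 248
y0_4 = 264
x1_4 = 288
y1_4 = 328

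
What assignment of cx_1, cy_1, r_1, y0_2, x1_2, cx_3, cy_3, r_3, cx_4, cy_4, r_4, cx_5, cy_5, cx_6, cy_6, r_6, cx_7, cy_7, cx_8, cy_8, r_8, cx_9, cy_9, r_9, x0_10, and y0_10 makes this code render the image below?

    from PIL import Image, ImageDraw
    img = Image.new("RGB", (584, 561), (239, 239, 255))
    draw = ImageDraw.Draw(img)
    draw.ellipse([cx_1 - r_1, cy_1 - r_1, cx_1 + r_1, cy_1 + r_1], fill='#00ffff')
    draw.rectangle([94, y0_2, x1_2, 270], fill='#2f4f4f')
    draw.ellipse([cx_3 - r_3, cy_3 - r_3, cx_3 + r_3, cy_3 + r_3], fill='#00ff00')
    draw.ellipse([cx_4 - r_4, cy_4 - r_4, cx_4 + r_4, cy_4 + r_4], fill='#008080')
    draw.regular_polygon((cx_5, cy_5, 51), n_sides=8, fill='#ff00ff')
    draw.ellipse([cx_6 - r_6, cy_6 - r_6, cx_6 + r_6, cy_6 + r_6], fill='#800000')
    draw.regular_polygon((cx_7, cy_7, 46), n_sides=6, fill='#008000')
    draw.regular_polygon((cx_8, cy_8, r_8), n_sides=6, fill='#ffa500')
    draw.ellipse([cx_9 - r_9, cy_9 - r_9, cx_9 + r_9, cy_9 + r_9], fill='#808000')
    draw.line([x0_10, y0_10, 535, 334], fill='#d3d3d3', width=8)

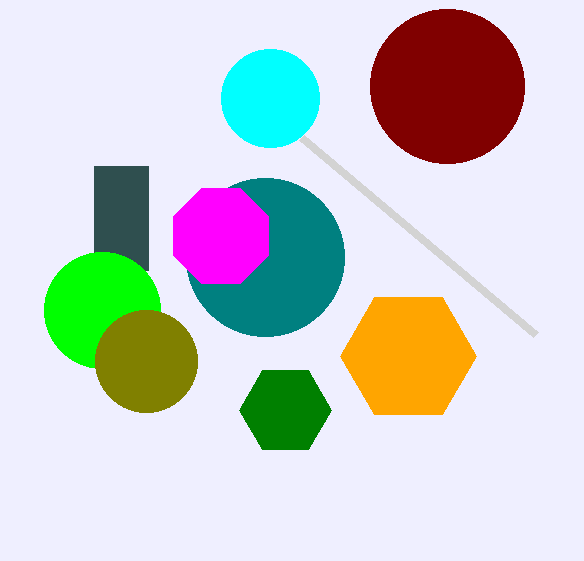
cx_1 = 270, cy_1 = 98, r_1 = 49, y0_2 = 166, x1_2 = 148, cx_3 = 102, cy_3 = 310, r_3 = 58, cx_4 = 265, cy_4 = 257, r_4 = 79, cx_5 = 221, cy_5 = 236, cx_6 = 447, cy_6 = 86, r_6 = 77, cx_7 = 285, cy_7 = 410, cx_8 = 408, cy_8 = 356, r_8 = 68, cx_9 = 146, cy_9 = 361, r_9 = 51, x0_10 = 301, y0_10 = 137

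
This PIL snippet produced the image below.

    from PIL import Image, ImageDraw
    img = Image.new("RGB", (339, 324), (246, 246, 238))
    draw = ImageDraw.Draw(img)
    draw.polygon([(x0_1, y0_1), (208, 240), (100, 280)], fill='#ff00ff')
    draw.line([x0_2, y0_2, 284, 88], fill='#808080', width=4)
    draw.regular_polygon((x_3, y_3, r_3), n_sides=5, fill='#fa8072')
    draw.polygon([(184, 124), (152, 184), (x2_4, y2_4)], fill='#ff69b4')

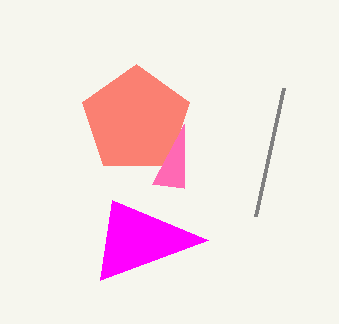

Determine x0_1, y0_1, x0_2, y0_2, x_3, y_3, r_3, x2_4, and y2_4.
x0_1 = 112, y0_1 = 200, x0_2 = 256, y0_2 = 216, x_3 = 136, y_3 = 120, r_3 = 56, x2_4 = 184, y2_4 = 188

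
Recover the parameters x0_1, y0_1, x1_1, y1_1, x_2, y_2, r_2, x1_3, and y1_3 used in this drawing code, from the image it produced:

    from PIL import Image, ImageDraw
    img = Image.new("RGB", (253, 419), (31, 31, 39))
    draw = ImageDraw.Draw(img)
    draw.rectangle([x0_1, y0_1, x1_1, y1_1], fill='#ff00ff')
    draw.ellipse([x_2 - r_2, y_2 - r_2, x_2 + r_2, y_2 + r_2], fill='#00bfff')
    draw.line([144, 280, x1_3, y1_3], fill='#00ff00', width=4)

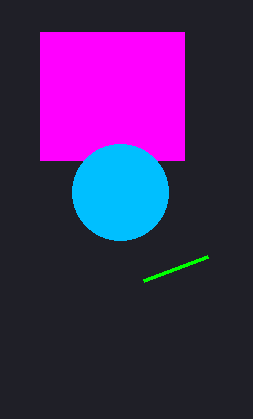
x0_1 = 40; y0_1 = 32; x1_1 = 184; y1_1 = 160; x_2 = 120; y_2 = 192; r_2 = 48; x1_3 = 208; y1_3 = 256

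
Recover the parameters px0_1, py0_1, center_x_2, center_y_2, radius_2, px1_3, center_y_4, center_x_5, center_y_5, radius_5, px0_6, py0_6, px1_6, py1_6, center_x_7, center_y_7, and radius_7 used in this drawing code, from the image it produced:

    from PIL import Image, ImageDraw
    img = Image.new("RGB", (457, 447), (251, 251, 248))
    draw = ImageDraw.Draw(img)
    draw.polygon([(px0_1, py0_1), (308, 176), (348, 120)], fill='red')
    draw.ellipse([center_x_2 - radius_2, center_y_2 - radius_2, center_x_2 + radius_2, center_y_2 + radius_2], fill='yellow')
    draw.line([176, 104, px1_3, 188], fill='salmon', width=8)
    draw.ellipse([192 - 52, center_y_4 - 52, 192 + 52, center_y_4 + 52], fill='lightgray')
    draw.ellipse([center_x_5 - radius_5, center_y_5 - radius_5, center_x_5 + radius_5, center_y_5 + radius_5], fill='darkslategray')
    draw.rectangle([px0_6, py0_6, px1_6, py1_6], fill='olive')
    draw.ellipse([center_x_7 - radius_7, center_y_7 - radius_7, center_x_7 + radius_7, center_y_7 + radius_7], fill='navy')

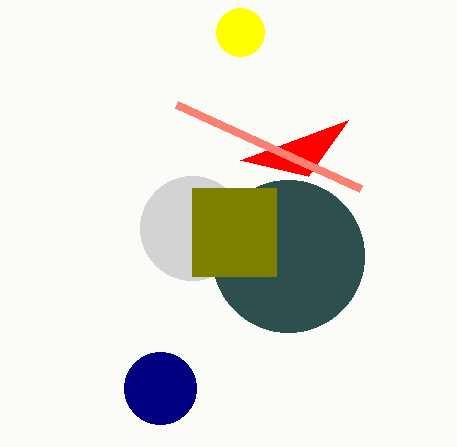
px0_1 = 240
py0_1 = 160
center_x_2 = 240
center_y_2 = 32
radius_2 = 24
px1_3 = 360
center_y_4 = 228
center_x_5 = 288
center_y_5 = 256
radius_5 = 76
px0_6 = 192
py0_6 = 188
px1_6 = 276
py1_6 = 276
center_x_7 = 160
center_y_7 = 388
radius_7 = 36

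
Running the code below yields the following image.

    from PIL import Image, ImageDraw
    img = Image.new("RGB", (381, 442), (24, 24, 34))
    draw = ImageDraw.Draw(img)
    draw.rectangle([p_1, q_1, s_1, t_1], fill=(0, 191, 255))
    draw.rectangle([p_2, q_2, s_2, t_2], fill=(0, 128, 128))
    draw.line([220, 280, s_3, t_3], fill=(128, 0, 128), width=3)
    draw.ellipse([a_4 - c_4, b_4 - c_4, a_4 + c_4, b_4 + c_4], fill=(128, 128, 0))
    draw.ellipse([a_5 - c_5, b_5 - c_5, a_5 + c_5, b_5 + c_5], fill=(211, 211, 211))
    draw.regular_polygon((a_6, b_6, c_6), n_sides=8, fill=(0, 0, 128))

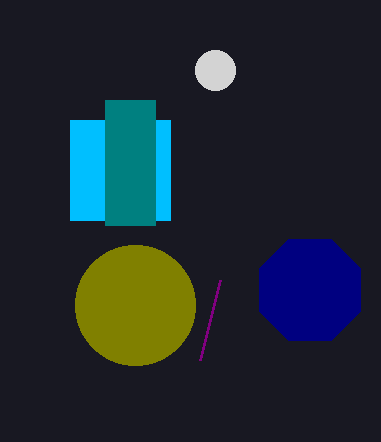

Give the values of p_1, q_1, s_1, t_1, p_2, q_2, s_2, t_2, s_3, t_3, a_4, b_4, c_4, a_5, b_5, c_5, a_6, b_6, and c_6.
p_1 = 70, q_1 = 120, s_1 = 170, t_1 = 220, p_2 = 105, q_2 = 100, s_2 = 155, t_2 = 225, s_3 = 200, t_3 = 360, a_4 = 135, b_4 = 305, c_4 = 60, a_5 = 215, b_5 = 70, c_5 = 20, a_6 = 310, b_6 = 290, c_6 = 55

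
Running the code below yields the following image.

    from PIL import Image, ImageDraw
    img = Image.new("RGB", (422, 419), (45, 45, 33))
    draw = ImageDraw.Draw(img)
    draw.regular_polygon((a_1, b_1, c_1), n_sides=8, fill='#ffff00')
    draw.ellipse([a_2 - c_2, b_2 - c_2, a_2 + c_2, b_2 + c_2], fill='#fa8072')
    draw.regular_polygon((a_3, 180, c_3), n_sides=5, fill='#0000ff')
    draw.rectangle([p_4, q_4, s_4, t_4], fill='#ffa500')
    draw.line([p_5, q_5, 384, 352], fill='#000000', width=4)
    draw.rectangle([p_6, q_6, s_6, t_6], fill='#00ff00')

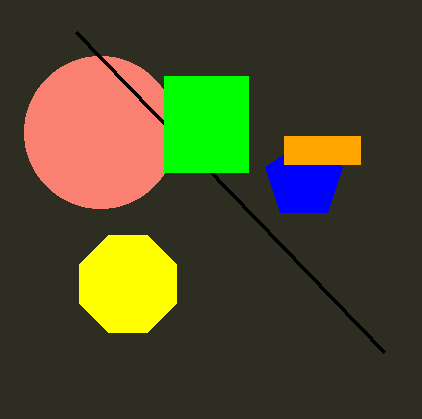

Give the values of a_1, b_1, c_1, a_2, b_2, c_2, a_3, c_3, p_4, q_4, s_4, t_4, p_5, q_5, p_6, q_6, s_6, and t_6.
a_1 = 128; b_1 = 284; c_1 = 52; a_2 = 100; b_2 = 132; c_2 = 76; a_3 = 304; c_3 = 40; p_4 = 284; q_4 = 136; s_4 = 360; t_4 = 164; p_5 = 76; q_5 = 32; p_6 = 164; q_6 = 76; s_6 = 248; t_6 = 172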